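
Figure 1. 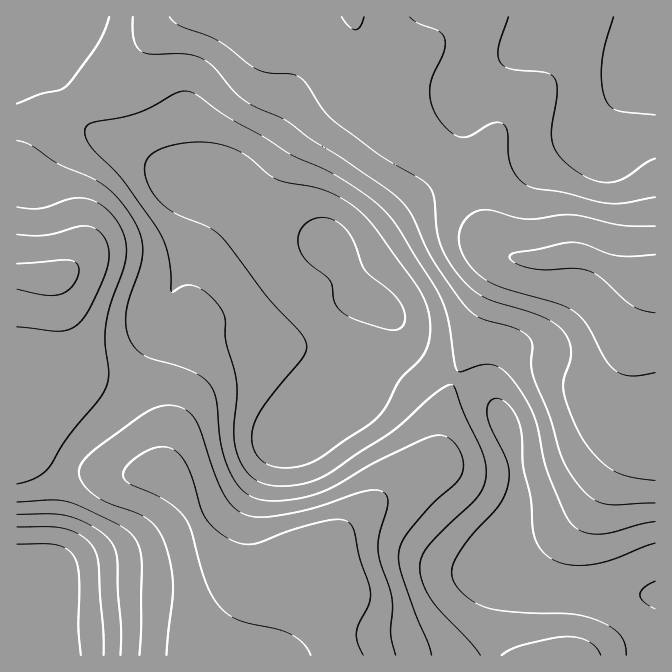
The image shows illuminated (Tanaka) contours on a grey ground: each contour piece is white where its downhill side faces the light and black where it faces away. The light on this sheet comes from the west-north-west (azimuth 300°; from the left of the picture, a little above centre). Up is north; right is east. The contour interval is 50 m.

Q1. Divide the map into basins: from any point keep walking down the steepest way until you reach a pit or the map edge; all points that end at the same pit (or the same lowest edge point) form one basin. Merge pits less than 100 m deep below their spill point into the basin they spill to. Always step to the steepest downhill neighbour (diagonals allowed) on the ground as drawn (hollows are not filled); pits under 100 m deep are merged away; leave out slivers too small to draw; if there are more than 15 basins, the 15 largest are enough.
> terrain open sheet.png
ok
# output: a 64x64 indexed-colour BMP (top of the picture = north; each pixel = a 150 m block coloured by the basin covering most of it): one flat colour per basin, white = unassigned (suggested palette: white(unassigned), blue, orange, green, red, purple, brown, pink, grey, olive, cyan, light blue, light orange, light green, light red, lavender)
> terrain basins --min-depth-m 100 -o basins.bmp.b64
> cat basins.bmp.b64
<image width="64" height="64" href="data:image/bmp;base64,Qk12CAAAAAAAAHYAAAAoAAAAQAAAAEAAAAABAAQAAAAAAAAIAAATCwAAEwsAABAAAAAAAAAA////ALR3HwAOf/8ALKAsACgn1gC9Z5QAS1aMAMJ34wB/f38AIr28AM++FwDox64AeLv/AIrfmACWmP8A1bDFAEREREREREREREREREREREQiIiIiIiIiIiIiIiIiIiIiRERERERERERERERERERERCIiIiIiIiIiIiIiIiIiIiJEREREREREREREREREREREIiIiIiIiIiIiIiIiIiIiIkREREREREREREREREREREIiIiIiIiIiIiIiIiIiIiIiREREREREREREREREREREQiIiIiIiIiIiIiIiIiIiIiJERERERERERERERERERERCIiIiIiIiIiIiIiIiIiIiIkREREREREREREREREREREQiIiIiIiIiIiIiIiIiIiIiREREREREREREREREREREQiIiIiIiIiIiIiIiIiIiIiJEREREREREREREQRERFERCIiIiIiIiIiIiIiIiIiIiIkRERERERERERERBERERERIiIiIiIiIiIiIiIiIiIiIiRERERERERERERBEREREREiIiIiIiIiIiIiIiIiIiIiJERERERERERERBERERERERIiIiIiIiIiIiIiIiIiIiIkREREREREREREERERERERESIiIiIiIiIiIiIiIiIiIiREREREREREREEREREREREREiIiIiIiIiIiIiIiIiIiJEREREREREREQRERERERERERIiIiIiIiIiIiIiIiIiIkREREREREREQRERERERERERESIiIiIiIiIiIiIiIiIiREREREREREQRERERERERERERESIiIiIiIiIiIiIiIiJERERERERERBEREREREREREREREiIiIiIiIiIiIiIiIkREREQRERERERERERERERERERERIiIiIiIiIiIiIiIiRERBERERERERERERERERERERERERIiIiIiIiIiIiIiJEQREREREREREREREREREREREREREiIiIiIiIiIiIiIkQRERERERERERERERERERERERERESIiIiIiIiIiIiIiQREREREREREREREREREREREREREREiIiIiIiIiIiIiIRERERERERERERERERERERERERERESIiIiIiIiIiIiIhERERERERERERERERERERERERERERIiIiIiIiIiIiIkQREREREREREREREREREREREREREREiIiIiIiIiIiIiREERERERERERERERERERERERERERESIiIiIiIiIiIiJERBEREREREREREREREREREREREREREiIiIiIiIiIiIkREQRERERERERERERERERERERERERESIiIiIiIiIiIkRERBEREREREREREREREREREREREREREiIiIiIiIiIiREREERERERERERERERERERERERERERESIiIiIiIiIiJEREQREREREREREREREREREREREREREREiIiIiIiIiIkRERBERERERERERERERERERERERERERESIiIiIiIiIiREREEREREREREREREREREREREREREREREiIiIiIiIiJEREQRERERERERERERERERERERERERERESIiIiIiIiIiRERBERERERERERERERERERERERERERERIiIiIiIiIiJEREERERERERERERERERERERERERERERESIiIiIiIiIkREQRERERERERERERERERERERERERERERIiIiIiIiIiIRERERERERERERERERERERERERERERERESIiIiIiIzMxERERERERERERERERERERERERERERERERIiIiIiMzMzERERERERERERERERERERERERERERERERMzMzMzMzMzMRERERERERERERERERERERERERERERERMzMzMzMzMzMxEREREREREREREREREREREREREREREREzMzMzMzMzMzEREREREREREREREREREREREREREREREzMzMzMzMzMzMRERERERERERERERERERERERERERERETMzMzMzMzMzMxERERERERERERERERERERERERERERETMzMzMzMzMzMzERERERERERERERERERERERERERERERMzMzMzMzMzMzMRERERERERERERERERERERERERERERMzMzMzMzMzMzMxERERERERERERERERERERERERERERMzMzMzMzMzMzMzERERERERERERERERERERERERERERMzMzMzMzMzMzMzMRERERERERERERERERERERERERERMzMzMzMzMzMzMzMxERERERERERERERERERERERERETMzMzMzMzMzMzMzMzERERERERERERERERERERERERETMzMzMzMzMzMzMzMzMRERERERERERERERERERERERETMzMzMzMzMzMzMzMzMxERERERERERERERERERERERERMzMzMzMzMzMzMzMzMzERERERERERERERERERERERERMzMzMzMzMzMzMzMzMzMRERERERERERERERERERERERMzMzMzMzMzMzMzMzMzMxEREREREREREREREREREREREzMzMzMzMzMzMzMzMzMzERERERERERERERERERERERETMzMzMzMzMzMzMzMzMzMRERERERERERERERERERERETMzMzMzMzMzMzMzMzMzMxERERERERERERERERERERERMzMzMzMzMzMzMzMzMzMzEREREREREREREREREREREREzMzMzMzMzMzMzMzMzMzMRERERERERERERERERERERETMzMzMzMzMzMzMzMzMzMxERERERERERERERERERERERMzMzMzMzMzMzMzMzMzMz"/>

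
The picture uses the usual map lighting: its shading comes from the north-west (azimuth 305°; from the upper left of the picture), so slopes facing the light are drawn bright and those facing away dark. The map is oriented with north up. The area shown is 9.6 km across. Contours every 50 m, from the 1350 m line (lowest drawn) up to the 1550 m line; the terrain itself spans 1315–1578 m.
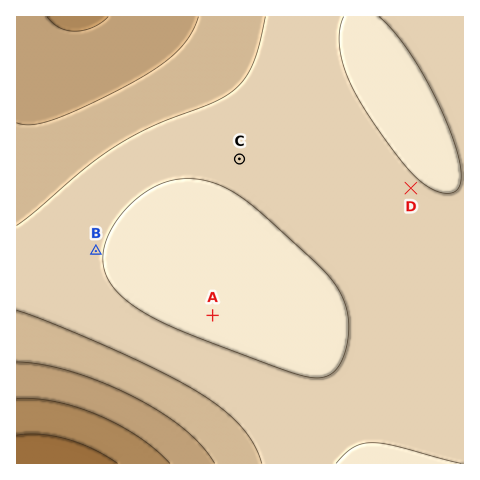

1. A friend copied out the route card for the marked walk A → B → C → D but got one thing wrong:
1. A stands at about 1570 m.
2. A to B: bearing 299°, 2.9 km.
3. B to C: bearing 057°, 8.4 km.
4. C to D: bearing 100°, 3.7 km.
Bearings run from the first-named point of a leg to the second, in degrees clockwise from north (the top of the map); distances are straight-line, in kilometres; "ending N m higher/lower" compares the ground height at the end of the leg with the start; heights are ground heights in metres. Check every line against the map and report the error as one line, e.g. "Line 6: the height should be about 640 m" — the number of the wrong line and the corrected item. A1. Line 3: the distance should be 3.7 km.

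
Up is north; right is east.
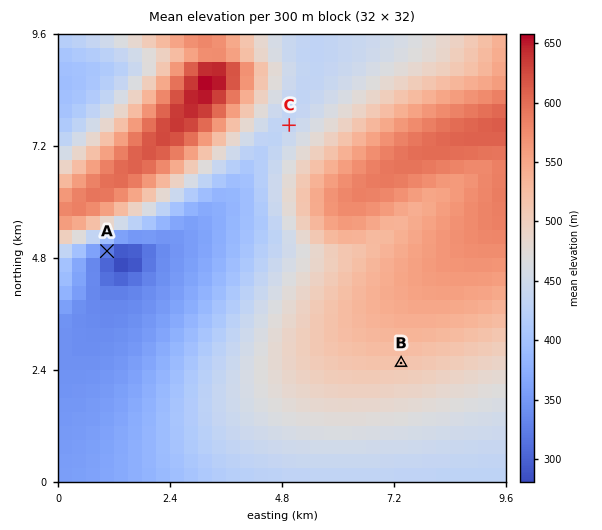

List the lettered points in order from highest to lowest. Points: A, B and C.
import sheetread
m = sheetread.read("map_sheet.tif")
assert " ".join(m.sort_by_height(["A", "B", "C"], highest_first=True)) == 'B C A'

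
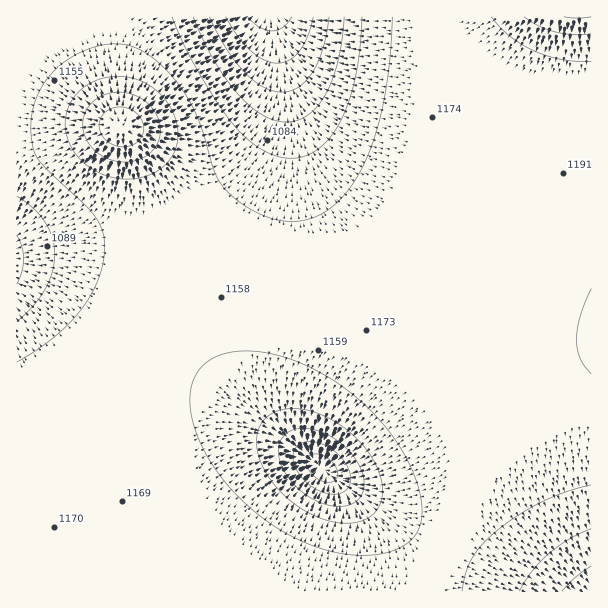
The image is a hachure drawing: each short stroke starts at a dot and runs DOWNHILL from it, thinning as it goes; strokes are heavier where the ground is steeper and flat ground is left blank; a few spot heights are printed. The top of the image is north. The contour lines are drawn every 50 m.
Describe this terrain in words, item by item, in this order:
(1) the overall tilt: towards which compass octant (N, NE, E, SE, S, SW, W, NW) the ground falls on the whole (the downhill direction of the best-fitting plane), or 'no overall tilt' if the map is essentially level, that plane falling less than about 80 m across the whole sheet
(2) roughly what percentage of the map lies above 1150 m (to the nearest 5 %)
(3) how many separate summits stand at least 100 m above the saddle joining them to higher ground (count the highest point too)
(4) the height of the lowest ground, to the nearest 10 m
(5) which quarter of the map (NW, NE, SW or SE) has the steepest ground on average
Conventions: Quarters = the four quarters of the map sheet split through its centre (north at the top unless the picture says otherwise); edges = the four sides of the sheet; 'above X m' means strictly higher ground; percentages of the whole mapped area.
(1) No overall tilt - high and low ground are spread across the sheet.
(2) Ground above 1150 m makes up about 70 % of the sheet.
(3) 2 summits rise at least 100 m above their surroundings.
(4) The lowest ground is at about 880 m.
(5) The north-west quarter is the steepest part of the map.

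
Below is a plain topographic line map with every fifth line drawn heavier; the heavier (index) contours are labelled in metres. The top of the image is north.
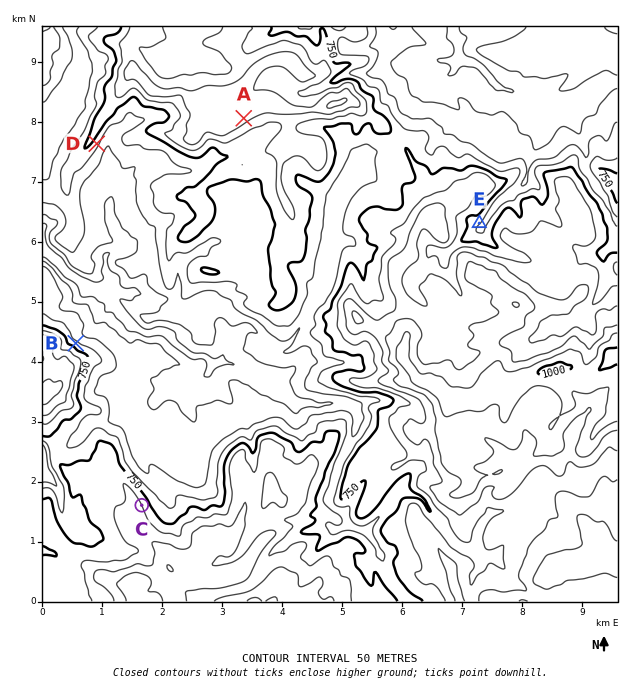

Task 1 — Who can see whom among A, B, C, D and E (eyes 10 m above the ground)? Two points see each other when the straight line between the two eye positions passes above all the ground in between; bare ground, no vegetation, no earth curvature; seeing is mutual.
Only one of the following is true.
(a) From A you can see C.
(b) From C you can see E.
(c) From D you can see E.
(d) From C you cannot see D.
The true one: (a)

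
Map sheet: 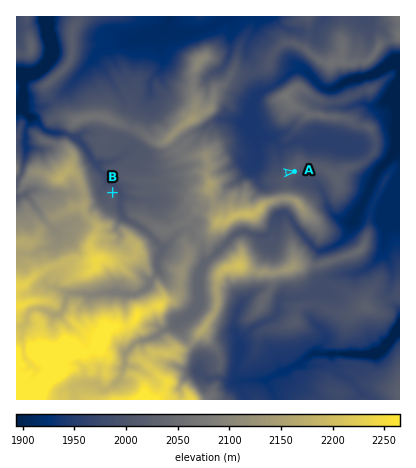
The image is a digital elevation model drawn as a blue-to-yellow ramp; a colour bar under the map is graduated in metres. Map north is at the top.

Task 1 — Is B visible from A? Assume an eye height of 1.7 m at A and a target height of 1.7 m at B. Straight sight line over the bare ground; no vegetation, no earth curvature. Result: no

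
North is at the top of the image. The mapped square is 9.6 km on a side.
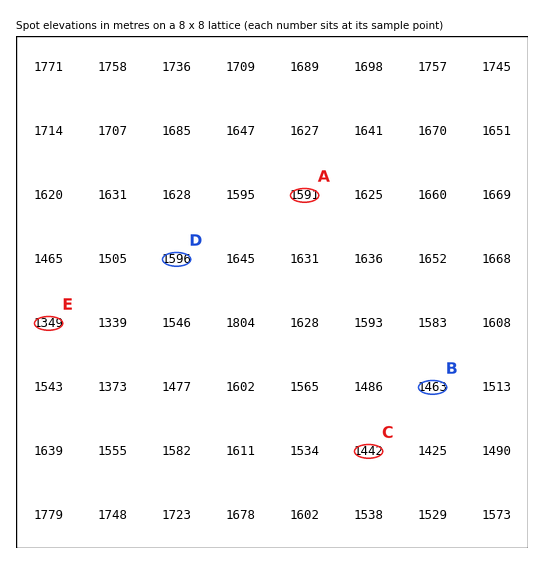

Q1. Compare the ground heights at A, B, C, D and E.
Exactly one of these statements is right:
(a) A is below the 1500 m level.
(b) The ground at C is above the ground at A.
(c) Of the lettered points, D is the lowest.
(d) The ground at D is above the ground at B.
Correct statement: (d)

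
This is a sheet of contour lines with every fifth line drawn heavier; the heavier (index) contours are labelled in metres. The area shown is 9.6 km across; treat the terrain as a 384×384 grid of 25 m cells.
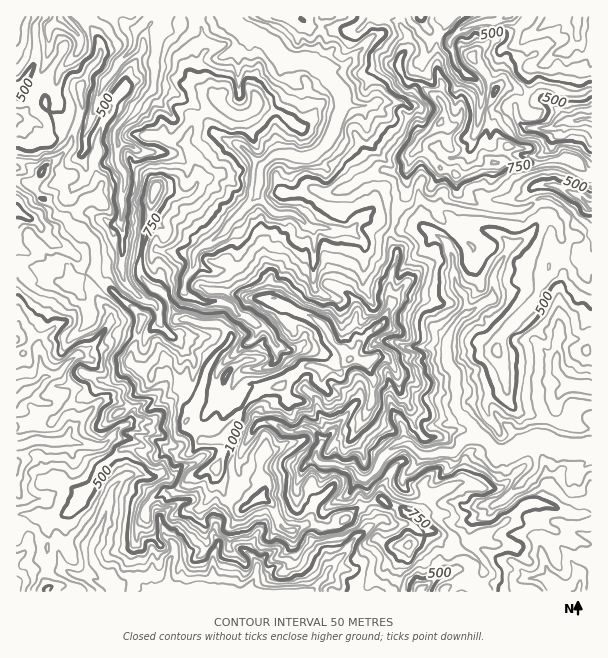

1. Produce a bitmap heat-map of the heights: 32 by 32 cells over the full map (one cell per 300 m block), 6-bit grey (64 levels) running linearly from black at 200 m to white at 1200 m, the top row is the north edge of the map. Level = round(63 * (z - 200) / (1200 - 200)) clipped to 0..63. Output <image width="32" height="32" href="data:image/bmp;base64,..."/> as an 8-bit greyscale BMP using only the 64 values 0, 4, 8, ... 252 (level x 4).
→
<image width="32" height="32" href="data:image/bmp;base64,Qk02CAAAAAAAADYEAAAoAAAAIAAAACAAAAABAAgAAAAAAAAEAAATCwAAEwsAAAABAAAAAAAAAAAAAAEBAQACAgIAAwMDAAQEBAAFBQUABgYGAAcHBwAICAgACQkJAAoKCgALCwsADAwMAA0NDQAODg4ADw8PABAQEAAREREAEhISABMTEwAUFBQAFRUVABYWFgAXFxcAGBgYABkZGQAaGhoAGxsbABwcHAAdHR0AHh4eAB8fHwAgICAAISEhACIiIgAjIyMAJCQkACUlJQAmJiYAJycnACgoKAApKSkAKioqACsrKwAsLCwALS0tAC4uLgAvLy8AMDAwADExMQAyMjIAMzMzADQ0NAA1NTUANjY2ADc3NwA4ODgAOTk5ADo6OgA7OzsAPDw8AD09PQA+Pj4APz8/AEBAQABBQUEAQkJCAENDQwBEREQARUVFAEZGRgBHR0cASEhIAElJSQBKSkoAS0tLAExMTABNTU0ATk5OAE9PTwBQUFAAUVFRAFJSUgBTU1MAVFRUAFVVVQBWVlYAV1dXAFhYWABZWVkAWlpaAFtbWwBcXFwAXV1dAF5eXgBfX18AYGBgAGFhYQBiYmIAY2NjAGRkZABlZWUAZmZmAGdnZwBoaGgAaWlpAGpqagBra2sAbGxsAG1tbQBubm4Ab29vAHBwcABxcXEAcnJyAHNzcwB0dHQAdXV1AHZ2dgB3d3cAeHh4AHl5eQB6enoAe3t7AHx8fAB9fX0Afn5+AH9/fwCAgIAAgYGBAIKCggCDg4MAhISEAIWFhQCGhoYAh4eHAIiIiACJiYkAioqKAIuLiwCMjIwAjY2NAI6OjgCPj48AkJCQAJGRkQCSkpIAk5OTAJSUlACVlZUAlpaWAJeXlwCYmJgAmZmZAJqamgCbm5sAnJycAJ2dnQCenp4An5+fAKCgoAChoaEAoqKiAKOjowCkpKQApaWlAKampgCnp6cAqKioAKmpqQCqqqoAq6urAKysrACtra0Arq6uAK+vrwCwsLAAsbGxALKysgCzs7MAtLS0ALW1tQC2trYAt7e3ALi4uAC5ubkAurq6ALu7uwC8vLwAvb29AL6+vgC/v78AwMDAAMHBwQDCwsIAw8PDAMTExADFxcUAxsbGAMfHxwDIyMgAycnJAMrKygDLy8sAzMzMAM3NzQDOzs4Az8/PANDQ0ADR0dEA0tLSANPT0wDU1NQA1dXVANbW1gDX19cA2NjYANnZ2QDa2toA29vbANzc3ADd3d0A3t7eAN/f3wDg4OAA4eHhAOLi4gDj4+MA5OTkAOXl5QDm5uYA5+fnAOjo6ADp6ekA6urqAOvr6wDs7OwA7e3tAO7u7gDv7+8A8PDwAPHx8QDy8vIA8/PzAPT09AD19fUA9vb2APf39wD4+PgA+fn5APr6+gD7+/sA/Pz8AP39/QD+/v4A////ACBAPCwcFBwYGBgYHCAgNDQoNExYZGBAVFxgWDwwJCAgKDgwKBgkMCwgNDw4SDRcZEgwRFh0hGxcXGRUQDgsLCgsPDgsHDhURCxEXFhYYHiMYExEaISciHBoYFhQQDg0MDhAQDggMFxgSGR8gJSErKyUjHhccISMeGBUWFBEQDw0PERITCwsWHRskKCgwLSwjJCIjHh4hHxoWEA0SExIREAsPERQQCxIdJCgsLy8zKh4iIRcZHhYaGhcVEAkOEA0MChAREBMODxQbLDMyLTApGhoYEAsUEBQUFRQNCgcLCgkICwsLDxMVHSUsLzMrLyoeEBIVFAoPCAgJCgUFBgYGBQcHBggMDhYdJzA1NiwrKCIYFyEcEQoQDgcFBwcFBQYGCgwLCxIWFBsoNDM0MSUjJR8eIiYaERUMBwcNDAwKCwoHCgwPEBcdIyozMzEyLzEyKislKR0cFgsGDBETDgkJCgcIDBEWGyQsLTEzMTAzNTIwMiwsJSMZDAYMExUOCQYGDQkKEhQgLC4vLTIvLyspMjU1NDQtJRYJBw8WFQ4ICAwODBMPEx0pKisoLjEoJyAnLjQ2MisdEggKExgUDgkKDw0QFBoXGSQlJCkuMCccJS8xMy8yLSATCgkRFRYQDAoPEBQWGxwZJCImKSMhGiQxMzApKCctIRUQCgkPFRYQDREWGh0gHiEcISITGBolLzEoHh8iHignGhMLDAoRFhQRFRseHyAgGx4jHhIXGBsiJB4YHhwZIyQdEw0SDRIVGBUZGhwdHSAZHR4ZEBIWFhscFxMYFxUdIBgUEBUQERUYGBsZGRsfHxYaHhoTDQ4SFhYSEBIRExocFRETFRMQEhcXGRYYHyAaEhgjHRgTDAwSDw0NEBESFxgUFRUUFBUUFRcYFh4eHR0TGCghHRgTCgoNDxMWFRQXGxcYGhsaGRgXFg4eHxsZHBIUKSUfHRgRBxITFRcaGBgeHB8jHh0ZFRMQFBwgGxcXDRIcHRwcGRIHDAsMDhYZHCQiKSonKCMeGhwfFBYZFBYLDhEVGhgTDAwHBwYIEBQYJCsoJiQnKCEZHBcPERQVFAoQFhcZFRITEg4SDwYMDhMaKCwoICMeFRANDQ4SExYQEQgOERYXGRkYExIQBwcJDhUcKikfHhgXEgsJEhMTGA4UDQcOExgaFRkRDQwIBgsMFR8pIxwfGhcUFRQTEREXDw0RBw0UFRUREgoIBwUJERYhICMZFh4aExMSEQ8QDw8VCwsGCxAQCwoKBQUFBwoSHCIbHRQeGBQPDAwMDA4OCRMPCAcIDQ4LBgUGCgsMERAWHhsWEhkWEA0NCQkLDQgLDgsHBgYKCwYFCAwREA8TFRYbFhgSDAsNDQkICA="/>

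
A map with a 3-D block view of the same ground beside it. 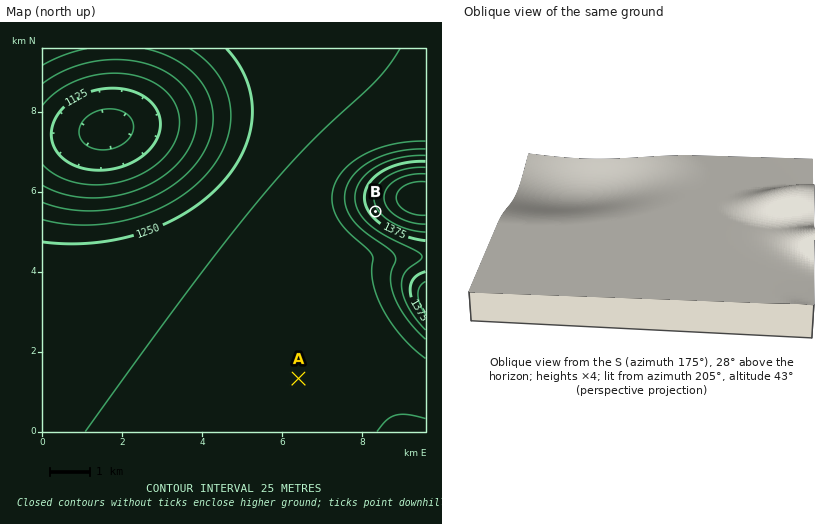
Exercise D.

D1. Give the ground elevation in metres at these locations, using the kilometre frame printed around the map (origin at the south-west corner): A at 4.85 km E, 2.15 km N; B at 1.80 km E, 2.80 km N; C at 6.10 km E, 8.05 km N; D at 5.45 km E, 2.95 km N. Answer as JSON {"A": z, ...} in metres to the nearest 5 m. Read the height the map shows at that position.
{"A": 1285, "B": 1270, "C": 1270, "D": 1285}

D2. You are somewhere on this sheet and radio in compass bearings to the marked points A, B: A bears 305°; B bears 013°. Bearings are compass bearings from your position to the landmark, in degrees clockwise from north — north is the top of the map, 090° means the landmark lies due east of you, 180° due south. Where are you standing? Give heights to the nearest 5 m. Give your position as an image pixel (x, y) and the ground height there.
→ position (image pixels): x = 332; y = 402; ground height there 1295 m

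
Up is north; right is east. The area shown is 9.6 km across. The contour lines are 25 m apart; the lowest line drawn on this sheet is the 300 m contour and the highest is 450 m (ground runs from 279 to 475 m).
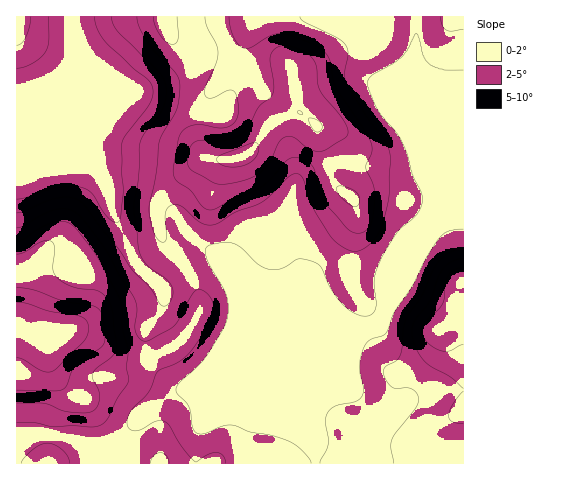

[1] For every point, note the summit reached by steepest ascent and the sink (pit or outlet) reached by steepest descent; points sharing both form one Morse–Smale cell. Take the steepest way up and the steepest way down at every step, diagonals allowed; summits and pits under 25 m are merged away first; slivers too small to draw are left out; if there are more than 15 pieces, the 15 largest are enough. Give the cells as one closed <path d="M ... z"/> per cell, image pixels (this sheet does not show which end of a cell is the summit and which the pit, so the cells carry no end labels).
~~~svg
<path d="M416 16l-344 1 0 8 6 17-2 8 0 72 17 43 15 24 6 26 20 45 30 29 47-27 5 3 17 30 57 140 10 7 14 14 2-4 0-26 2-7 6-10 12-9 23-56 16-12 52-125 0-13-5-15 0-113-6-18z"/><path d="M75 53l-5 10-14 13-15 8-14 4-11 1 0 374 299 1 0-8-15-14-10-7-57-140-17-30-5-3-47 27-30-29-20-45-6-26-15-24-17-43z"/><path d="M463 225l-15 1-14 11-16 23-11 26-17 22-9 19-22 17-23 56-12 9-6 10-2 7 0 38 148-1z"/><path d="M463 16l-47 1 0 31 6 18 0 113 5 15 0 13-51 125 31-46 11-26 16-23 14-11 16-2z"/><path d="M287 233l-16 2-15 7-14 14 72 173 1-127-17-38-4-21z"/><path d="M71 16l-55 1 1 71 10 0 14-4 15-8 14-13 8-18z"/>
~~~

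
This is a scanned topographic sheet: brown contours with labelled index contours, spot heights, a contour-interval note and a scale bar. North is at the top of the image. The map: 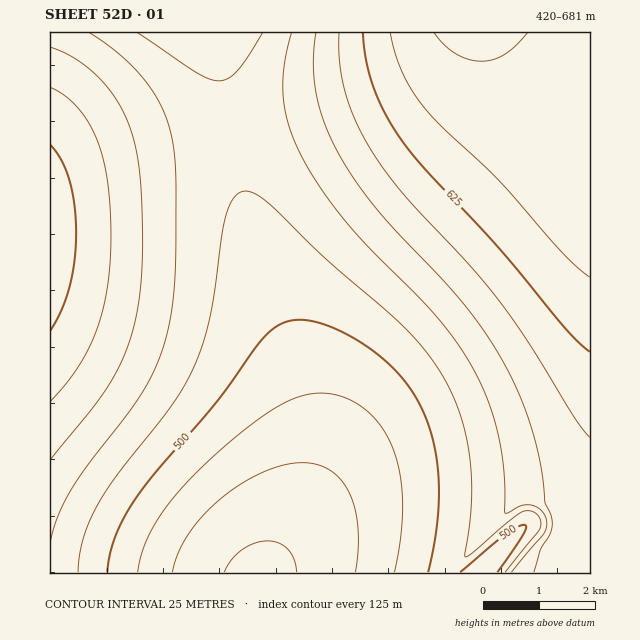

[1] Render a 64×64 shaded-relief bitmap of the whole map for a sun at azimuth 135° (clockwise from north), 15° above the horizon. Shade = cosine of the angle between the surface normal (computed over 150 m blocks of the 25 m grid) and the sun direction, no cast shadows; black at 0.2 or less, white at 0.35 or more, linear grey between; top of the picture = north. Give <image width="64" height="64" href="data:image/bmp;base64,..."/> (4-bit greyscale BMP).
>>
<image width="64" height="64" href="data:image/bmp;base64,Qk12CAAAAAAAAHYAAAAoAAAAQAAAAEAAAAABAAQAAAAAAAAIAAATCwAAEwsAABAAAAAAAAAAAAAAABEREQAiIiIAMzMzAERERABVVVUAZmZmAHd3dwCIiIgAmZmZAKqqqgC7u7sAzMzMAN3d3QDu7u4A////AJmZmaqpmZmZmIiHd2ZmVVVERDMzMyIiJf/3AAADNERFmZmaqqqpmZmZiIh3dmZVVUREMzMzIiIjj/5QAAI0REWZmqqqqqqpmZmYiHd3ZmVVVERDMzMyIiI5/9QAACREVZmqqqqqqqqZmZmIh3d2ZlVVREQzMzMyIiOv/DAAA0RVmqqqqqqqqqqZmYiId3ZmZVVUREMzMzMiIjv/wwAARFWqqqqqqqqqqqmZmIiHd2ZmVVRERDMzMzMzNM/8QAA1VaqqqqqqqqqqqZmZiId3dmZVVUREQzMzMzMzTf/EADVVqqqqqqqqqqqqmZmIiHd2ZmVVVERDMzMzMzM0z/pCRVWqqqqqqqqqqqqpmZiIh3dmZlVVREQzMzMzMzNJymRFVaqqqqqqqqqqqqmZmIiHd3ZmVVVEREMzMzMzMzRVREVVqqqqqru7qqqqqpmZiIh3dmZlVVREQzMzMzMzM0REVVWqqqqqu7uqqqqqmZmIiHd3ZmZVVUREMzMzMzMzRERVVaqqqqq7u7qqqqqZmZiIh3dmZlVVRERDMzMzMzRERFVVqqqqqru7uqqqqqmZmIiHd3ZmZVVUREQzMzMzNEREVVWqqqqqq7uqqqqqqZmYiIh3d2ZlVVVEREMzMzNERERVVaqqqqqquqqqqqqpmZmIiHd3ZmZVVUREREMzNERERVVWqqqqqqqqqqqqqqmZmYiId3dmZmVVVERERERERERFVVaaqqqqqqqqqqqqqZmZiIiHd3ZmZVVUREREREREREVVVpqqqqqqqqqqqqqZmZmIiId3dmZmVVVEREREREREVVVmmaqqqqqqqqqqqpmZmYiIh3d3ZmZVVVRERERERERVVWaZqqqqqqqqqqqpmZmYiIiHd3dmZmVVVURERERERFVVZpmaqqqqqqqqqpmZmZiIiId3d2ZmZVVVVERERERFVVVmmZmqqqqqqqqpmZmZiIiIh3d3dmZmVVVVRERERFVVVWaZmaqqqqqqqpmZmZiIiIh3d3d2ZmZVVVVVRERVVVVWZpmZmqqqqqqpmZmZmIiIiHd3d3ZmZmVVVVVVVVVVVVZmmZmZqqqqqZmZmZmIiIiHd3d3dmZmZVVVVVVVVVVVVmaZmZmZqqmZmZmZmIiIiHd3d3d2ZmZmVVVVVVVVVVVWZpmZmZmZmZmZmZmIiIiId3d3d3ZmZmZVVVVVVVVVVWZmmZmZmZmZmZmZmYiIiId3d3d3ZmZmZmVVVVVVVVVVZmaZmZmZmZmZmZmYiIiId3d3d3dmZmZmZVVVVVVVVVVmZpmZmZmZmZmZmYiIiId3d3d3dmZmZmZmVVVVVVVVVmZmmZmZmZmZmZmZiIiId3d3d3dmZmZmZmZlVVVVVVVWZmaJmZmZmZmZmZiIiId3d3d3dmZmZmZmZmZVVVVVVWZmZomZmZmZmZmZmIiIh3d3d3ZmZmZmZmZmZmVVVVVVZmZmiJmZmZmZmZmYiIh3d3d3ZmZmZmZmZmZmZlVVVVZmZmaImZmZmZmZmYiIiHd3d2ZmZmZmZmZmZmZmZmVWZmZmZoiJmZmZmZmZiIiHd3d2ZmZmZmZmZmZmZmZmZmZmZmZmiImZmZmZmZmIiId3d2ZmZmZmZmZmZmZmZmZmZmZmZmaIiZmZmZmZmIiIh3d3ZmZmZmZmZmZmZmZmZmZmZmZmZoiImZmZmZmYiIh3d3ZmZmZmZmZmZmZmZmZmZmZmZmZmiIiZmZmZmZiIiHd3dmZmZmZmZmZmZmZmZmZmZmZmZmaIiImZmZmZmIiId3dmZmZmZmVWZmZmZmZmZmZmZmZmZoiIiJmZmZmYiIh3d2ZmZmZVVVVVZmZmZmZmZmZmZmZmeIiImZmZmYiIiHd3ZmZmVVVVVVVWZmZmZmZmZmZmZmZ3iIiJmZmZiIiId3ZmZmVVVVVVVVVmZmZmZmZmZmZmZneIiIiZmZiIiId3dmZmVVVVVVVVVWZmZmZmZmZmZmZmd3iIiIiIiIiIh3dmZmVVVVVVVVVVVmZmZmZmZmZmZmZ3eIiIiIiIiIh3d2ZmVVVVVVVVVVVWZmZmZmZmZmZmZnd3iIiIiIiIiHd3ZmZVVVVVVVVVVVZmZmZmZmZmZmZmZ3d4iIiIiIiHd3ZmZVVVVVVVVVVVVmZmZmZmZmZmZmZmd3eIiIiIiHd3dmZVVVVVRFVVVVVWZmZmZmZmZmZmZmZ3d3iIiIiHd3dmZVVVVEREREVVVVVmZmZmZmZmZmZmZmd3d3iIiHd3dmZlVVRERERERFVVVWZmZmZmZmZmZmZmZnd3d3d3d3dmZlVVRERERERERVVVZmZmZmZmZmZmZlZmZ3d3d3d3d2ZlVVRERERERERFVVVmZmZmZmZmZmZmVWZmd3d3d3dmZlVVRERERERERERVVWZmZmZmZmZmZmZVZmZnd3d3dmZmVVRERDMzMzRERFVVZmZmZmd2ZmZmZlVWZmZmZmZmZmVVREQzMzMzM0RERVVmZmZnd3d2ZmZmVVVmZmZmZmZlVVREMzMzMzMzNERFVVZmZnd3d3d2ZmZVVVZmZmZmZlVVREMzMzMzMzMzRERVVmZmd3d3d3dmZkVVVWZmZmZVVVREMzMiIiIiMzM0RFVWZmZ3d3d3d3ZmRFVVVVVVVVVVREMzIiIiIiIiMzNEVVZmZ3d3d3d3d2ZEVVVVVVVVVUREMzIiIiIiIiIjM0RFVmZnd3d3d3d3dkRFVVVVVVVUREMzIiIRERESIiIzREVWZmd3d3d3d3d3"/>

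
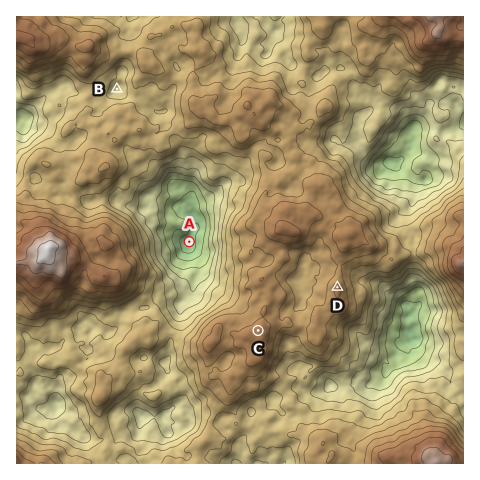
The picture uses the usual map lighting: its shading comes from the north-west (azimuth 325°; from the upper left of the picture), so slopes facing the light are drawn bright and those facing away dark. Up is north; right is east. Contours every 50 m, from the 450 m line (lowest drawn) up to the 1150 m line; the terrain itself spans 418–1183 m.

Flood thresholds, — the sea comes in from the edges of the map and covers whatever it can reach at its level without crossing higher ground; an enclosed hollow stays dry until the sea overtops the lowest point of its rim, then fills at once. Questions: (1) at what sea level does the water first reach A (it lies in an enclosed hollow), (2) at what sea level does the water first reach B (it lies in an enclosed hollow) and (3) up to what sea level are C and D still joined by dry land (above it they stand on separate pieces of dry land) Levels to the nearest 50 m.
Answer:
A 750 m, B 800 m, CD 900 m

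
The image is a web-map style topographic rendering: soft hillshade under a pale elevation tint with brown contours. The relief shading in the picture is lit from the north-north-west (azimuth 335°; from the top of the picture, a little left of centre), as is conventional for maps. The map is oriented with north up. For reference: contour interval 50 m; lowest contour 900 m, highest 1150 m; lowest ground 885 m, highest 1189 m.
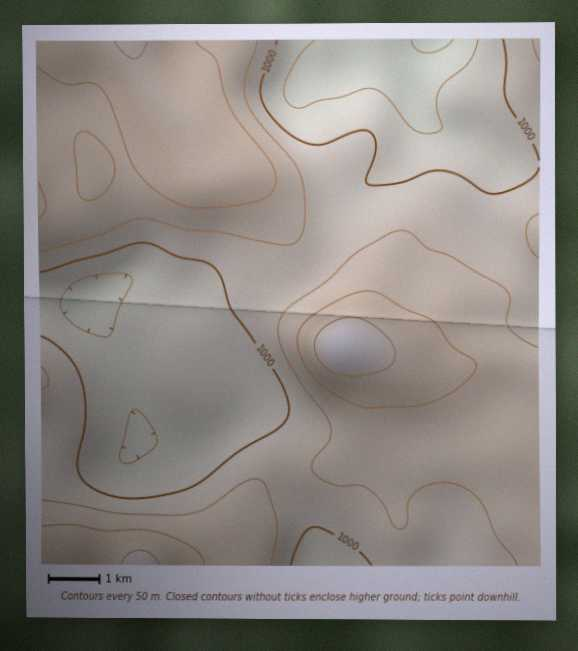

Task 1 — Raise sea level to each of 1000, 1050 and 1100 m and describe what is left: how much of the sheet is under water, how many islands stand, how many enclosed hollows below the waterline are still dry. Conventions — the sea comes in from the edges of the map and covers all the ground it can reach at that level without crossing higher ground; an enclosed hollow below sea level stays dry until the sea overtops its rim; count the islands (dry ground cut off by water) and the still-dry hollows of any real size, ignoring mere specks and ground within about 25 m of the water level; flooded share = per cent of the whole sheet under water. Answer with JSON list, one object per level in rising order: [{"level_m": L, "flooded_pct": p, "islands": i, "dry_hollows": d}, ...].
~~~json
[{"level_m": 1000, "flooded_pct": 29, "islands": 0, "dry_hollows": 0}, {"level_m": 1050, "flooded_pct": 56, "islands": 0, "dry_hollows": 0}, {"level_m": 1100, "flooded_pct": 83, "islands": 1, "dry_hollows": 0}]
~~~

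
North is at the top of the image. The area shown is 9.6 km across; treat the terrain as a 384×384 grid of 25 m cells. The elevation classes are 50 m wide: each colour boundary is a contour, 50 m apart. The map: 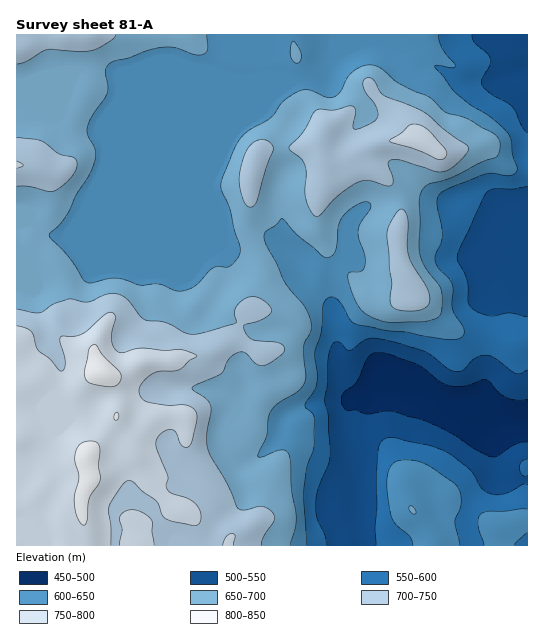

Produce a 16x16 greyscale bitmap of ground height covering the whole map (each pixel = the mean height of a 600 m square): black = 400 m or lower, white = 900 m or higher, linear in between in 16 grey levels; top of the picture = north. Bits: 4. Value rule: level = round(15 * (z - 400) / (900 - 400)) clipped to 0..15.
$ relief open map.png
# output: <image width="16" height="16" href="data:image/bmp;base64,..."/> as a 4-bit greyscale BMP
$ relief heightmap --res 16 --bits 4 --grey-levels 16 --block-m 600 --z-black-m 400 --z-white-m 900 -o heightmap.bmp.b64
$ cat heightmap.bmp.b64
<image width="16" height="16" href="data:image/bmp;base64,Qk32AAAAAAAAAHYAAAAoAAAAEAAAABAAAAABAAQAAAAAAIAAAAATCwAAEwsAABAAAAAAAAAAAAAAABEREQAiIiIAMzMzAERERABVVVUAZmZmAHd3dwCIiIgAmZmZAKqqqgC7u7sAzMzMAN3d3QDu7u4A////ALy7qqqFRXZmvMq6mYVFdlW7y7qYdTVlRLvLuoh1NEMiu7uqiHUzIiO7zLqZhjI0RKq6qZmWVWZVmZmIiYZ4l0SId3eId3mWRId3d3h4eYVEiHd3eImIhkSpd3eJipmIZZmHd3maqqqGiId3d4mZmGWIh3d3d4h2VJmYiHd3ZmZU"/>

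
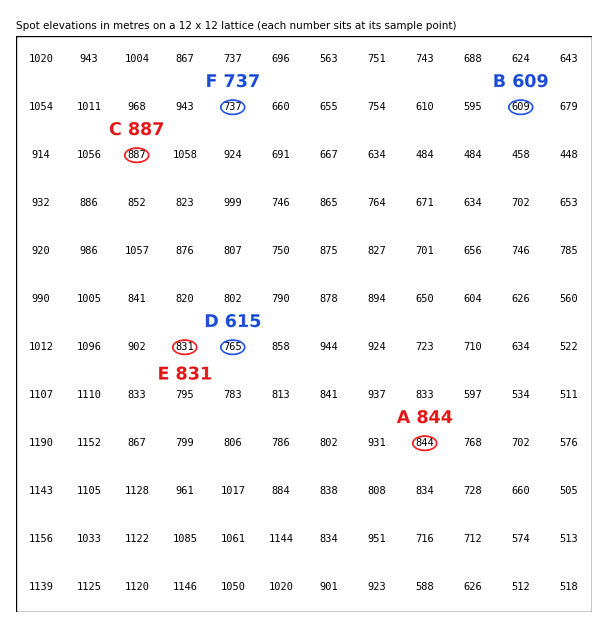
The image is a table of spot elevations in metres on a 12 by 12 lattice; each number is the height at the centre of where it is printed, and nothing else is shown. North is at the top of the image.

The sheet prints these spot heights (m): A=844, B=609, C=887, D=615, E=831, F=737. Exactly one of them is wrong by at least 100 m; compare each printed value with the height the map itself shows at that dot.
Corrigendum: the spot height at D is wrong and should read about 765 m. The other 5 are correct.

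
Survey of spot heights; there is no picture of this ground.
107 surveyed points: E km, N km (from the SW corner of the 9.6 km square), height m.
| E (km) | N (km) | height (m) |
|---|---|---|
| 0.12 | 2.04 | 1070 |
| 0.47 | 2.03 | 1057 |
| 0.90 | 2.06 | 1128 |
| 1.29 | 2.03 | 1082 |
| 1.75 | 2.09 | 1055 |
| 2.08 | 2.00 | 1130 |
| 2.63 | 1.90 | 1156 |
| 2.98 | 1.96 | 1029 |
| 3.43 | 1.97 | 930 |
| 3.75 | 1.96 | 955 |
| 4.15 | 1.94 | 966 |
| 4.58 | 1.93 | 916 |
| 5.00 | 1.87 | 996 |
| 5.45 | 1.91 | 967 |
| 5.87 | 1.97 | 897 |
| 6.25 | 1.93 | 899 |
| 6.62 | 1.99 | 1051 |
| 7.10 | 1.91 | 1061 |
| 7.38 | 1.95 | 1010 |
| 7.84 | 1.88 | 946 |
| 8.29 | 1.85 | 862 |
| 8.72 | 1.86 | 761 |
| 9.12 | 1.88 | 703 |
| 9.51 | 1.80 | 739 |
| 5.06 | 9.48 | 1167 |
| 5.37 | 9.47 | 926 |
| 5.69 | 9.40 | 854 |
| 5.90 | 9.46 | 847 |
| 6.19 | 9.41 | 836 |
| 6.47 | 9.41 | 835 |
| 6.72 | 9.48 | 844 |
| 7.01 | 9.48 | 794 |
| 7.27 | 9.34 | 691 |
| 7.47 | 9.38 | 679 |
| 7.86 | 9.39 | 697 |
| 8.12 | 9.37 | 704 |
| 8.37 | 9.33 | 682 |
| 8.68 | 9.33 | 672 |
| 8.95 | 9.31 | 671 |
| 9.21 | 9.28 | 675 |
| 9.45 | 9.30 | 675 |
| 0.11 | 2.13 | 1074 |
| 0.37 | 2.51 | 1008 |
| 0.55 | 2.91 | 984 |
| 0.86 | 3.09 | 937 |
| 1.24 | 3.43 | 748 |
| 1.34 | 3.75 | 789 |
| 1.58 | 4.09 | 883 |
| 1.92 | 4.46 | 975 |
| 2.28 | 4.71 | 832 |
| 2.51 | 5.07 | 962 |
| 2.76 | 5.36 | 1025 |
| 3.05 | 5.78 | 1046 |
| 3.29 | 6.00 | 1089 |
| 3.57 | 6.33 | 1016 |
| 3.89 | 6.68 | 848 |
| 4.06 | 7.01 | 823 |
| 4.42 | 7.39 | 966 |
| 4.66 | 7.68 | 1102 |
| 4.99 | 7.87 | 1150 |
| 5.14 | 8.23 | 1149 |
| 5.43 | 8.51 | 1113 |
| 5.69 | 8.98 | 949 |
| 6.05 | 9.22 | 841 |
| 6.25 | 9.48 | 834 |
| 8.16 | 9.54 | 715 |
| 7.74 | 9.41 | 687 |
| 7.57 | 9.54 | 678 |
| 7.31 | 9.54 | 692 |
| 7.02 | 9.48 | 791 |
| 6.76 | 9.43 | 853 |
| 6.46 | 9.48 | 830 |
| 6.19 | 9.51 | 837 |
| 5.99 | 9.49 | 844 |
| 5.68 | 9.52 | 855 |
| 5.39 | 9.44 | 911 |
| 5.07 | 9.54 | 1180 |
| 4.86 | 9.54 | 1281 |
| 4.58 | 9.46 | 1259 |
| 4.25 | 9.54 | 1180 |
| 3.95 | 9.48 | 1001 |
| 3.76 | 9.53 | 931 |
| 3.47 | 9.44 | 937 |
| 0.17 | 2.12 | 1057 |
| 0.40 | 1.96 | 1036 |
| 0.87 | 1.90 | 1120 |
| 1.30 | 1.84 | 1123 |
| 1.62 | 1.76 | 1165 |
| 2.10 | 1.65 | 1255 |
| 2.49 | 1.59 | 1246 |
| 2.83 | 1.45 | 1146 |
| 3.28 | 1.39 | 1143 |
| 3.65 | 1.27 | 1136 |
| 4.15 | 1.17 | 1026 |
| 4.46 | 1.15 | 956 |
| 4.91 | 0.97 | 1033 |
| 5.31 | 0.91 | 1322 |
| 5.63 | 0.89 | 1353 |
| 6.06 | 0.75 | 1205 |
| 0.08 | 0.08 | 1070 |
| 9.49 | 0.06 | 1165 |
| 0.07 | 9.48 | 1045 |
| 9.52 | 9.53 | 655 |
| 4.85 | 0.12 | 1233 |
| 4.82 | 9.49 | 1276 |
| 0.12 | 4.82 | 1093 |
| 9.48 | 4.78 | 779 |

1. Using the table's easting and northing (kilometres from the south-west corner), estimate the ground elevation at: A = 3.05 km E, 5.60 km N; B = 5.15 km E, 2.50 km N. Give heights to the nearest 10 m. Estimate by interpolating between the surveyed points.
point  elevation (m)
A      1060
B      940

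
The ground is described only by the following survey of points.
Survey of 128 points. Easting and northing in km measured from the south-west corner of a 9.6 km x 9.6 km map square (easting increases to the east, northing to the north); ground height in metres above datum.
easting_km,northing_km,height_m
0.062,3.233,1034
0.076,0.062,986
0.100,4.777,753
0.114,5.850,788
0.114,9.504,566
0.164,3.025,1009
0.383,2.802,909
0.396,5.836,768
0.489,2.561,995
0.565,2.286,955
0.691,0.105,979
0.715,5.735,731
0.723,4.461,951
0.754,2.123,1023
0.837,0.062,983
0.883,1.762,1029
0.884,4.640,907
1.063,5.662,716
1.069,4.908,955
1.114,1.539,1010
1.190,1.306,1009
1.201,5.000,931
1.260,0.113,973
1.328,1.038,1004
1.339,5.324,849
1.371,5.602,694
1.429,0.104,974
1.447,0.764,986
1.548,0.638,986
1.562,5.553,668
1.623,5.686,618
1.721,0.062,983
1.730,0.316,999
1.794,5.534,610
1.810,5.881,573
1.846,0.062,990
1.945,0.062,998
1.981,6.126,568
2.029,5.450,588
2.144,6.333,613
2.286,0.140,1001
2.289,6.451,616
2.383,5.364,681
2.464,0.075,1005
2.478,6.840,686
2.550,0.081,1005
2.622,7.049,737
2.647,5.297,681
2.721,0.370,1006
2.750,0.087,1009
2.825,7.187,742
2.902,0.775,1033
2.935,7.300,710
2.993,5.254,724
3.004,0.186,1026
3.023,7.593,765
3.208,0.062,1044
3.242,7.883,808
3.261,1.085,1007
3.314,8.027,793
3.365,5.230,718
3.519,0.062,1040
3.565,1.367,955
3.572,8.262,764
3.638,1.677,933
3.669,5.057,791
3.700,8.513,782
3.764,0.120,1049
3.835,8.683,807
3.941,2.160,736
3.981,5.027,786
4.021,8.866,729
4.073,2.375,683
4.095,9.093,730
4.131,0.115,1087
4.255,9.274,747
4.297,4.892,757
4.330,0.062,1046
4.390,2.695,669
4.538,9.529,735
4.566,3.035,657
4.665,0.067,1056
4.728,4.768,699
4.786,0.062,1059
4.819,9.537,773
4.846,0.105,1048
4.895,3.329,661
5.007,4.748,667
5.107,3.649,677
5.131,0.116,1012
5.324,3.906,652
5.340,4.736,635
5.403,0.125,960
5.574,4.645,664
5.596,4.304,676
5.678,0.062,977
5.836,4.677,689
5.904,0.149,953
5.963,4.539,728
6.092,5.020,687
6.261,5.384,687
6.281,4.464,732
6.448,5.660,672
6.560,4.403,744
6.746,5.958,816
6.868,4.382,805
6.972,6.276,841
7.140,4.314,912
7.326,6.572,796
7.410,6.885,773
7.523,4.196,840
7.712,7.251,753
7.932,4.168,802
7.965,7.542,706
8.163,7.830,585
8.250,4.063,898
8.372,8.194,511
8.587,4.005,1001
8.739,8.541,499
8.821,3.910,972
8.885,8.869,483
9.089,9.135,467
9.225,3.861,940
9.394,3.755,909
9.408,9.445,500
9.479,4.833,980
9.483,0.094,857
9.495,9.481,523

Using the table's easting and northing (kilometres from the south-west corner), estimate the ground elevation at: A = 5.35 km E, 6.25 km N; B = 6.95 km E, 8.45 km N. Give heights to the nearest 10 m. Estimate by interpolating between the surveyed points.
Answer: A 670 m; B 580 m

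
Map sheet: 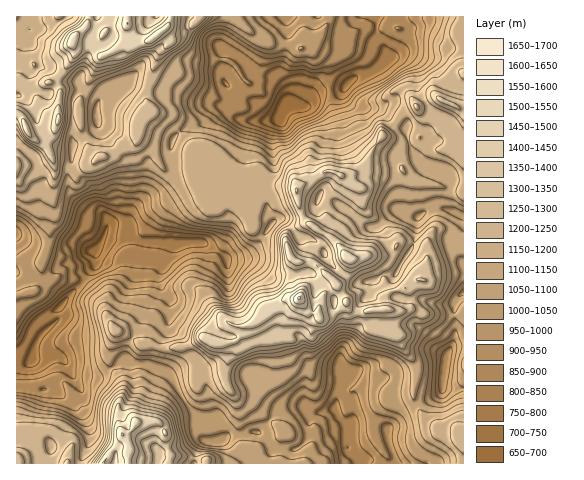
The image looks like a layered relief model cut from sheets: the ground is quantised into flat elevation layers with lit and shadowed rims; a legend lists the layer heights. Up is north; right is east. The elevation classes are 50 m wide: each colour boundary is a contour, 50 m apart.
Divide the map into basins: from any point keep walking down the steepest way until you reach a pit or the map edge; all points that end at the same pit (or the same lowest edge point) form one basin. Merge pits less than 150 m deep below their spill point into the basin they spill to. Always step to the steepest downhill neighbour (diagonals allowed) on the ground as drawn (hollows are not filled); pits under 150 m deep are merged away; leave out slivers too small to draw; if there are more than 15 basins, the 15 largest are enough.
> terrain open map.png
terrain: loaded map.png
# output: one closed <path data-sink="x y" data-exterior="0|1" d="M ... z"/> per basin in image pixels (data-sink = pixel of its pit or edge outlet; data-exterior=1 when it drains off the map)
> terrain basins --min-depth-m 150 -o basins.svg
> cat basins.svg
<path data-sink="285 106" data-exterior="0" d="M463 16l-374 0-3 10-13 13-1 6 4 5-2 6-11 17-12 9 5 3 4 6-3 34-3 3-11 1-12 6-8-16-7-4 0 50 22 0 14-8 3 8 12 3 8 9 26-21 8 0 13-9 10-1 4-5 2-7 0 4 16 12 4 11 14 16 7 5 11-3 11 9 7 0 5-5 4 1 11 10 7 12 15 12 6-11 0-15 3-7 5-7 10 6 18 1 5 7 5 24 6 7-16 7-6 11 3 14 8 7-1 10 6 18-2 9 5 9 4 4 7 2 4 4 15-4 11-11 5 8 5 1 21-2 1 19 14 4 2-7-4-15 14 0 6-5 0-12-4-7 6-6 11-3 4-13 0-13-4-5-12-5-8-1-6 4-5-1-4-5-4-11-20-21-4-11 0-9-17-11 21-7 18 1 18-2 11 11 7 4 20 2 20 6 6-1z"/><path data-sink="96 250" data-exterior="0" d="M138 134l-2 7-4 5-10 1-13 9-8 0-26 21-8-9-12-3-3-8-14 8-22 1 0 262 32 2 9 5 14 13-3 16 35 0 20-29-5-17 1-15 3-7 0-12-12-19-2-9 8-25 13 5 14 9 4-1 20 4 19-2 15-8 19 6 9-20 13 2 0 4-3 9-13 4 4 5 0 10-4 9 0 15 2 6 4 4 4 0 19-11 9-17 0-22 8-2-13-22 25-18 15-2 3-7-6-19 1-10-8-7-3-14 6-11 16-7-6-7-5-24-3-6-20-2-10-6-5 7-3 7 0 15-6 11-15-12-7-12-11-10-4-1-5 5-7 0-11-9-11 3-7-5-14-16-4-11-14-10z"/><path data-sink="348 447" data-exterior="0" d="M299 298l-13 23 1 18-23 3 0 22-5 13-23 15-4 0-4-4-2-6 0-15 4-9 0-10-3-4-11 0-15-6-15 8-24 2-15-4-4 1-14-9-13-5-8 25 2 9 12 19 0 12-4 13 1 17 3 8 7-2 7-10 21-1 6 6 4 18 5 11 29 3 5 1 1 4 256 0 1-18-7-7 1-8-14-1-17-9-7-9-6-13 2-20-1-16-18-29-19-5 0-18-22 1-5-1-5-8-11 11-15 4-4-4-7-2z"/><path data-sink="445 370" data-exterior="0" d="M440 228l-7 3-5 7-1 27-4 13-11 3-6 6 4 7 0 12-6 5-14 0 4 15-1 7 6 3 3 10 13 17 1 16-2 20 6 13 7 9 17 9 19 0 1-182-16-17z"/><path data-sink="29 29" data-exterior="0" d="M88 16l-72 1 0 96 7 6 8 16 12-6 11-1 4-5 2-32-4-6-5-3 12-9 11-17 2-6-4-8 4-7 10-9z"/>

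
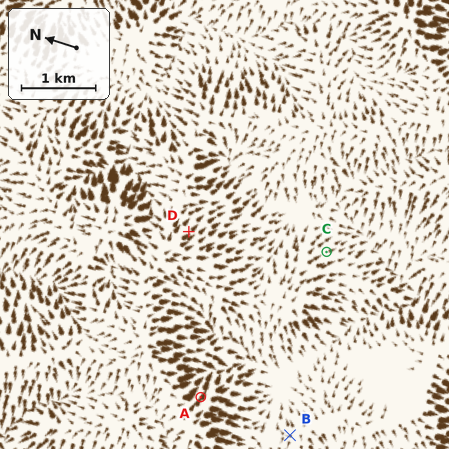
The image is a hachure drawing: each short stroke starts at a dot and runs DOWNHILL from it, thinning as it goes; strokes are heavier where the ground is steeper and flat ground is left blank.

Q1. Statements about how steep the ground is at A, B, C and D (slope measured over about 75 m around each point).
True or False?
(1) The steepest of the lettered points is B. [False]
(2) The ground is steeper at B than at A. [False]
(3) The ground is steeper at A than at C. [True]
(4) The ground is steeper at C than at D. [False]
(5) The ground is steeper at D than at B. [True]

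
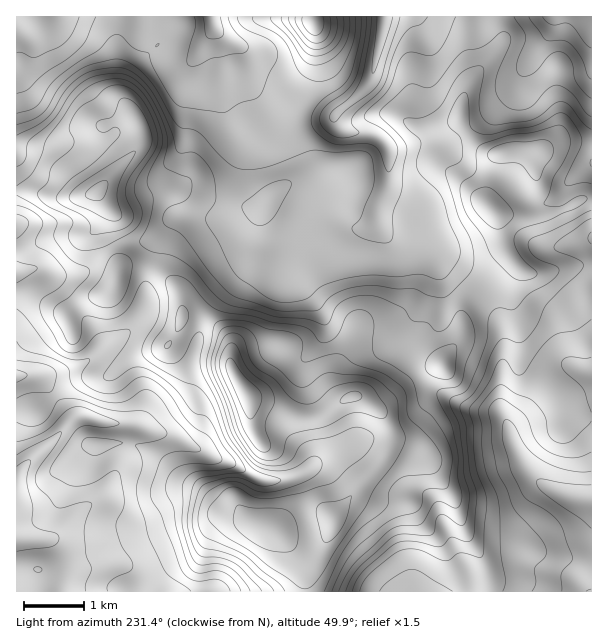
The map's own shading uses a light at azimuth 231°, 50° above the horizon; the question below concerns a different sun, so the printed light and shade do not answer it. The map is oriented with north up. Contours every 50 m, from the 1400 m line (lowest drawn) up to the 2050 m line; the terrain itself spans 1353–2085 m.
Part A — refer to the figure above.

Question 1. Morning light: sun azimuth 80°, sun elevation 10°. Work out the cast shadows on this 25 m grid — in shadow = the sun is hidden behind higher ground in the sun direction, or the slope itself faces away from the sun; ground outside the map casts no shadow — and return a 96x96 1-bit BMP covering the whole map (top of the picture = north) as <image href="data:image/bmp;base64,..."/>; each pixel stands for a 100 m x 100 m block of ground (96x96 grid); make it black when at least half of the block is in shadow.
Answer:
<image width="96" height="96" href="data:image/bmp;base64,Qk2+BAAAAAAAAD4AAAAoAAAAYAAAAGAAAAABAAEAAAAAAIAEAAATCwAAEwsAAAIAAAAAAAAA////AAAAAAAAAA////wAAAAAAAAAAB////wAAAAAAAAAAf////gAAAAAAAAAP/////AAAAAAAAAAf////+AAAAAAAAAB/////8AAAAAAAAAD/////4AAABwAAAAP/////wAAABgAAAAf/////gAAAAAAAAAP////+AAAAAAAAAAH////YAAAAAAAAAAB////AAAAAACAAAAA////AAAAAAGAAAAAP///AAAAAAGAAADgD///AAAAAAEAAADwB///AAAAAAAAAADwA///AAAAAAAAAADwA//+AAAAAAAAAADwB//eAAAAAAAAAAD4B////+AAAAAAAAD4B////+AAAAAAAAB8D////8AAAAAAAAA/D////4AAAAAAB4Afn////4AAAAAAH4Af/////wAAAAAAP4AP/////wAAAAAAP4AH/////gAAAAAAPwAD/////gAAAAAAPwAD/////gAAAAAAPgAD/////gAAAAAAPAAB/////AAAAAAAIAAB/////AAAAAAAYAAB/////AAAAAAAYAAD////+AAAAAAAYAAP+f//+AAAAAAAAAAP8P//8AAAAAAAAAAf4H//8AAAAAwAAAA/wD//4AAAABwAAAD/gH//4AAAAAwAAAD/g/8/4AAAAAAAAAD/gf8f4AAAAAAAAAD/gH8P4AAAAAAAAAD/gD+H4AAAAAAAAAD/AD/D4AAAAAAAAAD/AB/hwAAMAAAAAAD+AB/gAAAcAAAAAAB+AA/gAAAcAAAAAAAMAA/gAAAYAAAAAAAAGAfgAAAAAAAAAAAAEAfAAAAAAAAAAAAAAAfAAAAAAAAAAAAAfgOAAAAAAAAAAAAAPwAAAAAAAAAAAAADnwAAAAAAAAAAAAAPhwAAAAAAAAAAAAAfwAAAAAAAAAD4AAAfwAAAAAAAAAH8AAAfwAAAAAAAAAH8AAA/wAAAAAAAAAP8AAB/wAAAAAAAAA/+AAD/gAAAAAAAAB/+AAD/+AAAAAAAAD/+AAD//AAAAAAAAH/+AAD/+AAAAAAAAH/8AAD/8AAAAAAAAD/4AAD/wAAAAAAAAD/wAAAHwAAAAAAAAB/wAAABwAAAAAAAA4/gAAAAAAAAAAAAA4PAAAAAAAAAAAAAA8AAAAB4AAAAAAAAB8AYAAB4AAAAAAAAB+B8AABwAAAAAAAAB+B+AADgAAAAAAAAB+A+AABgAAAAAAAAD+AAAAAAAAAAAAAAP8AAAAD8AAAAAAAB/4AAAAD/AAAAAAAH/wAAAAD/gAAAAAAP/gAAAAD/wAAAAAAH+AOAAYD/wAAAAAAD8AOAAID/wAAAAAAB+AeAAAD/4AAAAAAA/APAAAB/4AAAAAAA/gPAAAA/8AAAAAAAfwPAAAAH8AAAAAAAfwGAAAAB4AAAAAAAPwAAAAAAAAAAAH8APwAAAAAAAAAAf/+APwAAAAAAAAAH//+AHwAAAAAAAAAP///AHwAAAAAAAAAP///AHwAAAAAAAAAH///AD4AAAAAAMAAB//+AD4AAAAAAMAAB//+AD4AAAAAAEAAA/n+AB4AAAAA="/>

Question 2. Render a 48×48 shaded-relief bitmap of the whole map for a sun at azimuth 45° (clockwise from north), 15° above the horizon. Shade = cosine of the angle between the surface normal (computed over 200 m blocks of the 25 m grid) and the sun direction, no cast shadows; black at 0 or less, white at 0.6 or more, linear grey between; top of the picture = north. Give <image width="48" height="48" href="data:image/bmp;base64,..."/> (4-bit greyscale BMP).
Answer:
<image width="48" height="48" href="data:image/bmp;base64,Qk32BAAAAAAAAHYAAAAoAAAAMAAAADAAAAABAAQAAAAAAIAEAAATCwAAEwsAABAAAAAAAAAAAAAAABEREQAiIiIAMzMzAERERABVVVUAZmZmAHd3dwCIiIgAmZmZAKqqqgC7u7sAzMzMAN3d3QDu7u4A////AFVmVVZ3ZUEAEAAAA2iZh2ZmVFZWiIiZdlZ3ZVZ2VDAAAAAAJGiZdmZlRFZXmIiIZoiIZVVVRDAAAAABRWeIZVZUI1RYmHd3d5mHZVVEQyAAAAAUVnd3ZVUgBFNpmHiZmWZlVVVUQyAAAAFFeGVndlMQNkSamImZmVREVVVVQxAAEjVnmGVodlMjdjeqmZmqqUREVVZkMhABRWiaqGWId2VGhDm6qqq7qTI0RVZDIiEDVovLqXiIeHdoY1vLu7u6hxEjRFVDMzM1id/amYmHeId3RJ3dzLqGRBI0RFVEREV6vepDRndmd3dlR87ty5ZCIiRFVVVURGisuTAANmVWd3dmac7cumMRI0RVVWZVVomYQAAEd1RWZmd3i+7buDECRUNFVoh3iHZCAABZhkNWZWeIrO7LpiEkVkNWaJmHdUIAAAGIZERVVEiqvO7LlCJGdlVmZkMzMxABAAOHZmZUM2rLvO3LciNGd3eGMAATQwASAASJmodkRpvLvLmYQSNWd4iFEAA1QQAhAAi8y4d3m8zKl1Z2MTRniHdjESRVMAAwAFztyoeazd24U1iHQ1Z4mTMhA1ZlEANAAK7sqYirzMuWNJqYVGeIhyEAA2ZkECVRBM65iImaqqmGWKmYZWd2VDIAFWVVM1djFsyYiaqYiIh3eZmYZGdlRTIAR2RFVVZkON27vMp2eIiIiImpVWdlViISZ0NFVDV2e97u3clmeIiIh3moVXdmZjM1dSJWZCWJve7uy6dXiZmZmHmXZnd2ZlVnZDRocyab3czLmXZ5q7qpmHiGZWZmZneHVVV5Yzi8zKmYd3eJq7qqqHd2RFVmZ2ZkNEWJdXrMuoiHdneJmqmZl2ZUNGiYh1QxE0WKmJq7qXd3d3d3iIiId2QzR7uqmVQhEkWJmJq6mHd3d3d3eId3dkMjWbqZmVQyNERWiJqph3Znd3d3iHZmZTESaHZWeEMiIyJHmZmYd2Vmd3d3eGVmZBACV2VVVgAAAAOLuod3dmZnd3Zmd2VmUwAEiIdmVAABATe8uXZ3d3Znd2Zmd3ZWUgBIqoZ3dkRURXm7qYeIiId3d3ZmeIZEMRR5l1WJmGZVZ4mpmZmJmZiIiHZmeZYzM1d3ZUaImmVWd3iIiamaupiIiHd3iqUzRnZERFd4mkRWZmd3ibqrqYd3d4mqvKQjV2Q1Z3eJmVZlVVZnjNyqqHZ3d5zbqmADVVV5qqmaqohlRFZmr/yqmHZ3d624ZAAlZVeru7qrzZhkRXdmz/yZh3d2Z6qFQiNndVi6q6mL7odURnZp//uId3d2Z4dmZmeIdmmqmYeL3XZUV3ee/9l3d3dmZmVWh1Z4dWiZmHeKzXZmZ5vf/6h3d3dmZERXmENodmiZmId5vHd3eazv64iId3dmQiNoqTJohmiZmId5u4iIeJq8p3iIiIZlIAJZukNphmeIiId6zId3dmeZh3iJmFQyAAJ6y2NodmeIiJibzHZ3ZVaId3iahBEAAAar3IRnZmd3iqu6u1Z3ZVaId3eacAAAABnN3ZRWZmd3m8y5qg=="/>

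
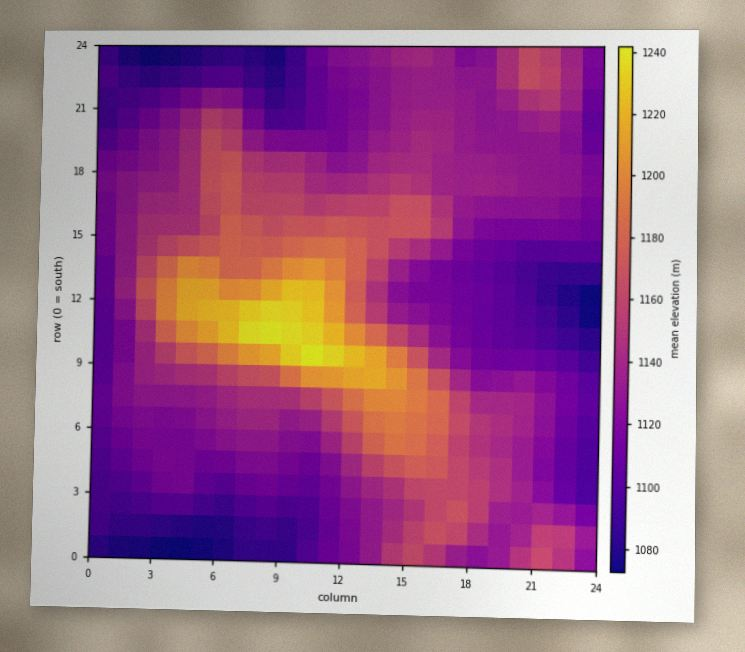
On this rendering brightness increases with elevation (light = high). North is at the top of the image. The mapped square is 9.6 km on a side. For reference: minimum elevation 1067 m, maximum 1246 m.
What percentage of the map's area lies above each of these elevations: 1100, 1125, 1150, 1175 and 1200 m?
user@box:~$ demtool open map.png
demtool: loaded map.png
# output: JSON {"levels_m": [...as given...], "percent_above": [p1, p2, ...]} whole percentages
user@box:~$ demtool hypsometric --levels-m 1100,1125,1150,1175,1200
{"levels_m": [1100, 1125, 1150, 1175, 1200], "percent_above": [87, 61, 30, 15, 7]}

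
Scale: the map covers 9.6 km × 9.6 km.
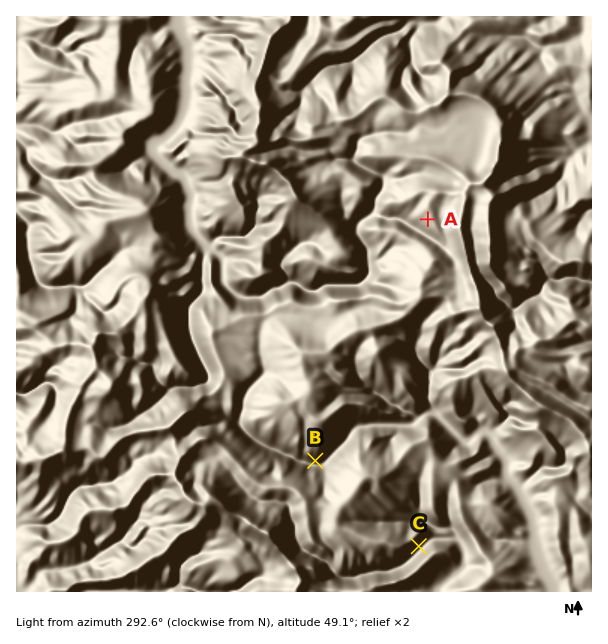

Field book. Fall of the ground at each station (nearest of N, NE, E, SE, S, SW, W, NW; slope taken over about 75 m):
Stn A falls SW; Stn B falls S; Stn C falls SE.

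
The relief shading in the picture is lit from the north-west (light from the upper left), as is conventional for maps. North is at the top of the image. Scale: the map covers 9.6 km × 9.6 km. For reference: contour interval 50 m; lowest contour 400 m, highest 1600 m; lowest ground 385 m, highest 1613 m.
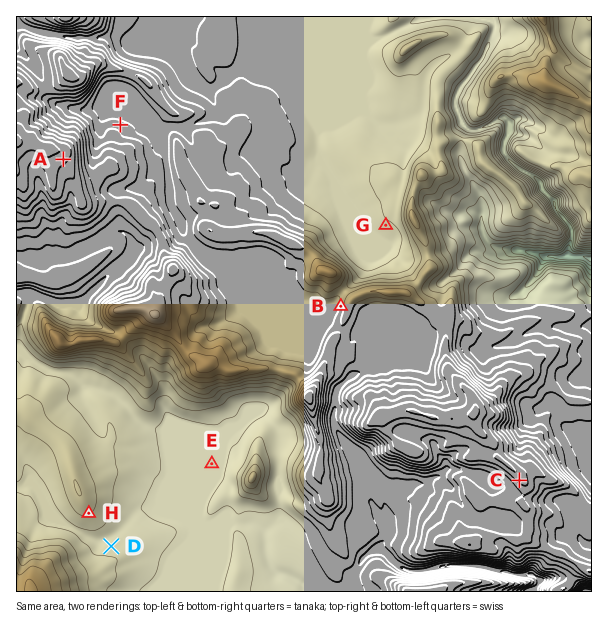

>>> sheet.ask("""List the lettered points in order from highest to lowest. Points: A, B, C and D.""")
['A', 'C', 'B', 'D']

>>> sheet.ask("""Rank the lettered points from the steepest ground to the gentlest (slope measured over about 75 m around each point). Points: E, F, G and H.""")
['F', 'H', 'G', 'E']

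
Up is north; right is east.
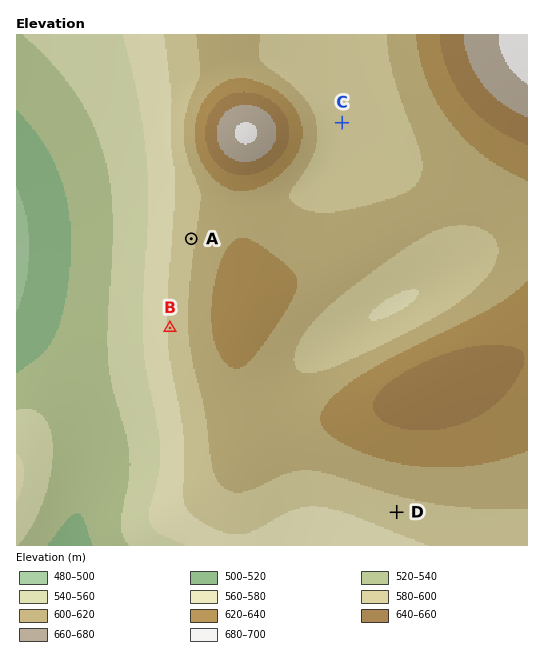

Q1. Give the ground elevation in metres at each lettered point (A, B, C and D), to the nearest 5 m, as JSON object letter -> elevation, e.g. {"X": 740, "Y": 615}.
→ {"A": 595, "B": 585, "C": 585, "D": 590}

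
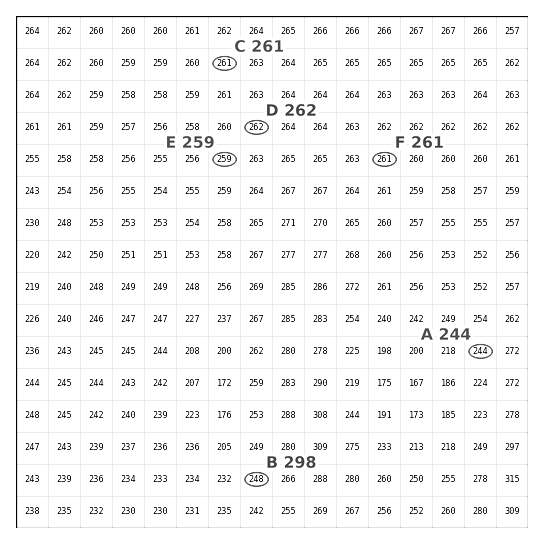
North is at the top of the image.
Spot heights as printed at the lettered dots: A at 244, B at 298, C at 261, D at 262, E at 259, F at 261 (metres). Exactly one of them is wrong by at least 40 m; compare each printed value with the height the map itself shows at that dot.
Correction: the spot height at B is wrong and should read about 248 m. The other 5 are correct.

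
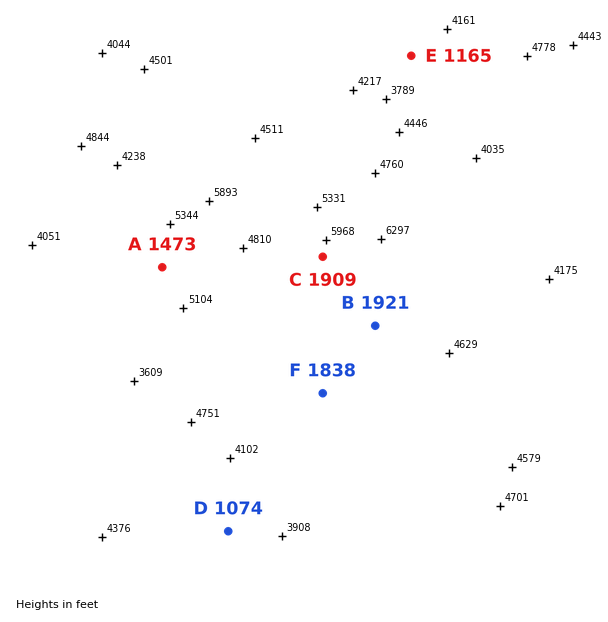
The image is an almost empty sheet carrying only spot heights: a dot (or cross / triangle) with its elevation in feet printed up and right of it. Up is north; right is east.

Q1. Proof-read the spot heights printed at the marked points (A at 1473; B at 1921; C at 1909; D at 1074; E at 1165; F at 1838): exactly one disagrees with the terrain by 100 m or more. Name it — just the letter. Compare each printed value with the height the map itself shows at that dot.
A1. F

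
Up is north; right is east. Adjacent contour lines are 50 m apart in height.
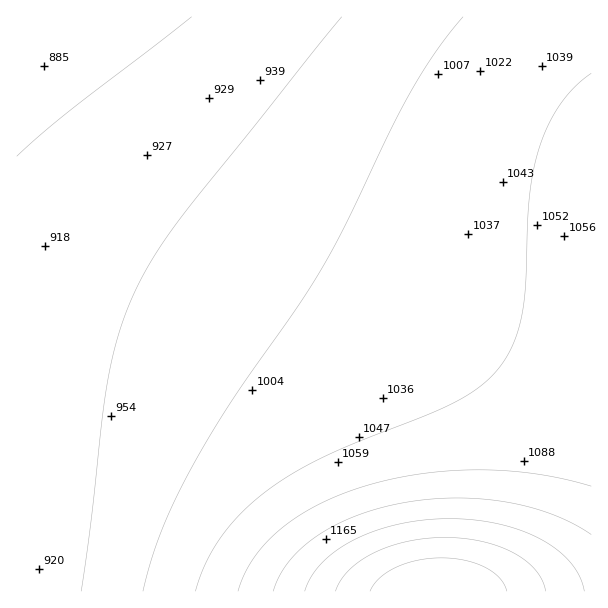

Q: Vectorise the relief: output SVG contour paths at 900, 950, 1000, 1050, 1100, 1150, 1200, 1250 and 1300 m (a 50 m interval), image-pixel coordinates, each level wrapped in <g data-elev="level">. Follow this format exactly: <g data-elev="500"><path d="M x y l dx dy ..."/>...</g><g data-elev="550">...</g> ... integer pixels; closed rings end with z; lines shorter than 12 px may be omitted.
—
<g data-elev="900"><path d="M192 17l-125 96-50 43"/></g><g data-elev="950"><path d="M342 17l-162 202-27 39-19 36-16 41-10 46-18 146-9 64"/></g><g data-elev="1000"><path d="M463 17l-28 35-25 41-21 41-45 94-26 46-23 37-62 88-38 62-18 36-15 31-11 32-8 31"/></g><g data-elev="1050"><path d="M591 73l-17 14-14 18-12 21-9 23-6 24-4 25-3 84-4 30-8 30-14 24-17 18-25 17-29 13-102 41-31 17-27 17-26 22-21 25-16 27-11 28"/></g><g data-elev="1100"><path d="M591 486l-27-7-28-5-29-3-28-1-57 4-27 4-29 8-25 8-23 11-19 11-18 13-15 14-12 15-10 17-6 16"/></g><g data-elev="1150"><path d="M591 535l-18-11-21-10-22-7-24-5-26-3-25-1-26 1-25 4-24 5-23 7-21 10-19 11-15 12-13 13-10 15-6 15"/></g><g data-elev="1200"><path d="M584 591l-4-15-9-13-13-12-16-11-20-9-22-7-24-4-26-1-25 1-24 4-24 6-21 9-18 11-16 13-11 13-6 15"/></g><g data-elev="1250"><path d="M546 591l-4-10-6-11-10-9-13-8-15-7-16-5-18-3-20-1-37 5-17 4-16 7-14 8-11 9-9 11-5 10"/></g><g data-elev="1300"><path d="M507 591l-3-7-5-6-14-11-20-7-24-2-24 2-21 7-16 11-10 13"/></g>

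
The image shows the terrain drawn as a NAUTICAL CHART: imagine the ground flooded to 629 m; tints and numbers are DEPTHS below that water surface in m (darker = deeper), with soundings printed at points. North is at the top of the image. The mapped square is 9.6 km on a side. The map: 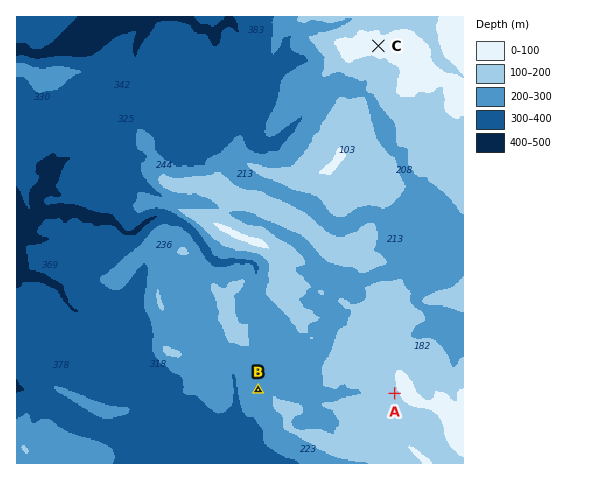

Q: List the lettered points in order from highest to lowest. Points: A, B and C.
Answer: C A B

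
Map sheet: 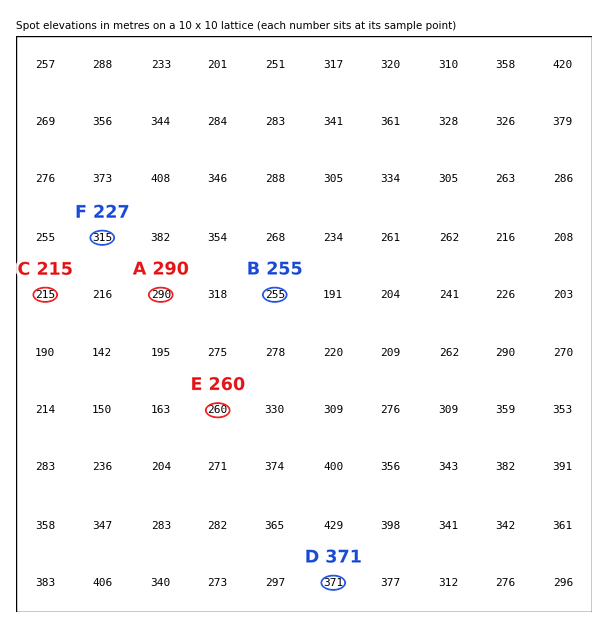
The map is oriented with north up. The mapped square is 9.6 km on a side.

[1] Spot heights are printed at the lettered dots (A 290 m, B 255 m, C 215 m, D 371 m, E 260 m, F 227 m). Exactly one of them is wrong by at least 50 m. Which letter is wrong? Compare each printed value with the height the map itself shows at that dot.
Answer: F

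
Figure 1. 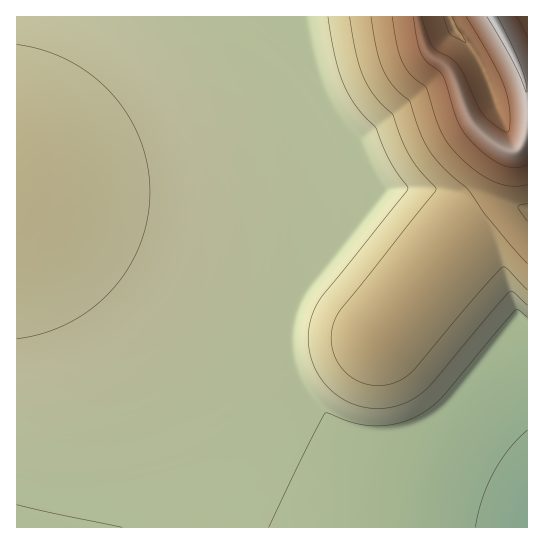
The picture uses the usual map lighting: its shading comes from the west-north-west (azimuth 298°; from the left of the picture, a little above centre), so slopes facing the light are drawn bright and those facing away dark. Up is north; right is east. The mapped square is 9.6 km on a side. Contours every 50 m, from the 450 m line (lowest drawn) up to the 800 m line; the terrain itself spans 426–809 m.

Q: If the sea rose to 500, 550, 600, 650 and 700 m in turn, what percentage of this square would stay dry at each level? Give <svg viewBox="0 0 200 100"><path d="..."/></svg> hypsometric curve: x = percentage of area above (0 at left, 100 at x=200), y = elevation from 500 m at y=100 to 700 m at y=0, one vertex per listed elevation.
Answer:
<svg viewBox="0 0 200 100"><path d="M175 100l-105-25-34-25-18-25-5-25"/></svg>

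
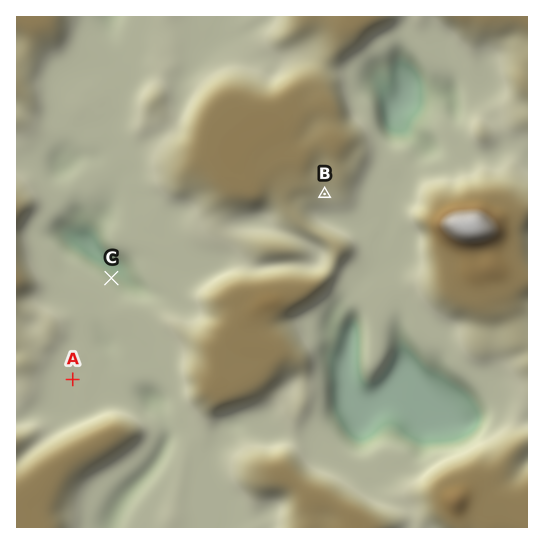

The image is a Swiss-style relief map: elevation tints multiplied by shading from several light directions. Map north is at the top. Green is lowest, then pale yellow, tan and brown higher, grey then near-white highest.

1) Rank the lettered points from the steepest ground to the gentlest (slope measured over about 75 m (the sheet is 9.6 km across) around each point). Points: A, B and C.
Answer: C B A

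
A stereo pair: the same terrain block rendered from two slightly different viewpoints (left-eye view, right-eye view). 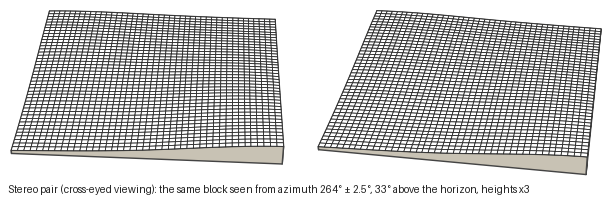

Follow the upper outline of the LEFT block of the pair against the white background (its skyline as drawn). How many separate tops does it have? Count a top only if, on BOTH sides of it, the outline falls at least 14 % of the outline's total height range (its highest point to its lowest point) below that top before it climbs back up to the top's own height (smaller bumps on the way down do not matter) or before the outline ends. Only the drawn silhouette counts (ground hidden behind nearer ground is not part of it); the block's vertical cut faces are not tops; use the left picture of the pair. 4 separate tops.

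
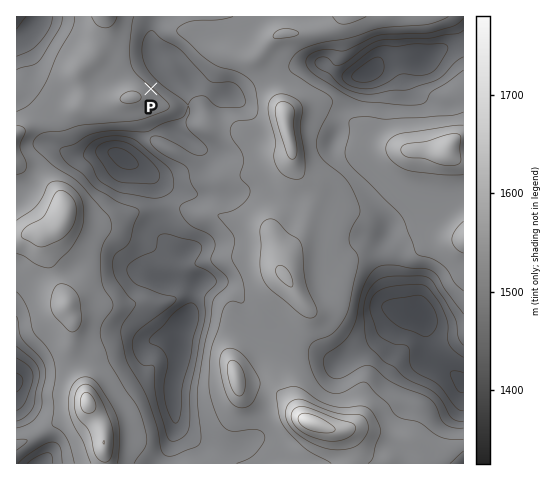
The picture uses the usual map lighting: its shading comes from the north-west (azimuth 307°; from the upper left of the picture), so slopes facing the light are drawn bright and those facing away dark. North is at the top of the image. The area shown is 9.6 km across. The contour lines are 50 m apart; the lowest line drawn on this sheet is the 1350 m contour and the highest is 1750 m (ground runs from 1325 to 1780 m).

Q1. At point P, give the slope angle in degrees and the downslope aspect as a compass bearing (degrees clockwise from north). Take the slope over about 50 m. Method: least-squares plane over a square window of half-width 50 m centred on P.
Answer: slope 12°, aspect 43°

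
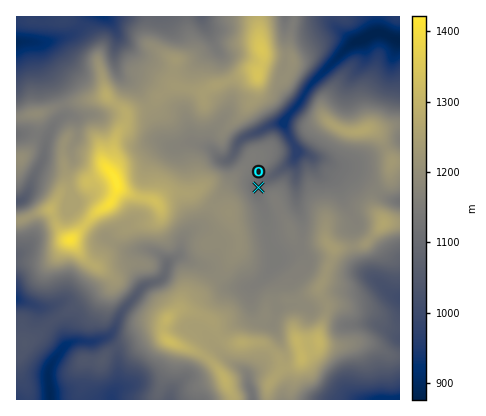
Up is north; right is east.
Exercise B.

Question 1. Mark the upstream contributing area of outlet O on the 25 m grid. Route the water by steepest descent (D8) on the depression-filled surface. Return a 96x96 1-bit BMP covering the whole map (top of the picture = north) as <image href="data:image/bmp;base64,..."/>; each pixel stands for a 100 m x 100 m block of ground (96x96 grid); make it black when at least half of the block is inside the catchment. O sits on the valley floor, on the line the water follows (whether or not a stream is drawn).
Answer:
<image width="96" height="96" href="data:image/bmp;base64,Qk2+BAAAAAAAAD4AAAAoAAAAYAAAAGAAAAABAAEAAAAAAIAEAAATCwAAEwsAAAIAAAAAAAAA////AAAAAAAAAAAAAAAAAAAAAAAAAAAAAAAAAAAAAAAAAAAAAAAAAAAAAAAAAAAAAAAAAAAAAAAAAAAAAAAAAAAAAAAAAAAAAAAAAAAAAAAAAAAAAAAAAAAAAAAAAAAAAAAAAAAAAAAAAAAAAAAAADwAAAAAAAAAAAAAAD4AAAAAAAAAAAAAAD4AAAAAAAAAAAAAAH4AAAAAAAAAAAAAAP4AAAAAAAAAAAAAAf4AAAAAAAAAAAAH///gAAAAAAAAAAAf///wAAAAAAAAAAA////wAAAAAAAAAAA////wAAAAAAAAAAA////wAAAAAAAAAAB////4AAAAAAAAAAD////4AAAAAAAAAAf////4AAAAAAAAAB/////8AAAAAAAAAB/////8AAAAAAAAAA/////4AAAAAAAAAAf////4AAAAAAAAAAP////wAAAAAAAAAAH////wAAAAAAAAAAD////wAAAAAAAAAAB////4AAAAAAAAAAA////4AAAAAAAAAAAP///4AAAAAAAAAAAH///8AAAAAAAAAAAH///8AAAAAAAAAAAD///+AAAAAAAAAAAD///+AAAAAAAAAAAB///+AAAAAAAAAAAB///+AAAAAAAAAAAA///+AAAAAAAAAAAA//wAAAAAAAAAAAAA//gAAAAAAAAAAAAB//gAAAAAAAAAAAAB//gAAAAAAAAAAAAB//AAAAAAAAAAAAAD//AAAAAAAAAAAAAD/+AAAAAAAAAAAAAH/+AAAAAAAAAAAAAD/8AAAAAAAAAAAAAAH8AAAAAAAAAAAAAAD4AAAAAAAAAAAAAADwAAAAAAAAAAAAAAAAAAAAAAAAAAAAAAAAAAAAAAAAAAAAAAAAAAAAAAAAAAAAAAAAAAAAAAAAAAAAAAAAAAAAAAAAAAAAAAAAAAAAAAAAAAAAAAAAAAAAAAAAAAAAAAAAAAAAAAAAAAAAAAAAAAAAAAAAAAAAAAAAAAAAAAAAAAAAAAAAAAAAAAAAAAAAAAAAAAAAAAAAAAAAAAAAAAAAAAAAAAAAAAAAAAAAAAAAAAAAAAAAAAAAAAAAAAAAAAAAAAAAAAAAAAAAAAAAAAAAAAAAAAAAAAAAAAAAAAAAAAAAAAAAAAAAAAAAAAAAAAAAAAAAAAAAAAAAAAAAAAAAAAAAAAAAAAAAAAAAAAAAAAAAAAAAAAAAAAAAAAAAAAAAAAAAAAAAAAAAAAAAAAAAAAAAAAAAAAAAAAAAAAAAAAAAAAAAAAAAAAAAAAAAAAAAAAAAAAAAAAAAAAAAAAAAAAAAAAAAAAAAAAAAAAAAAAAAAAAAAAAAAAAAAAAAAAAAAAAAAAAAAAAAAAAAAAAAAAAAAAAAAAAAAAAAAAAAAAAAAAAAAAAAAAAAAAAAAAAAAAAAAAAAAAAAAAAAAAAAAAAAAAAAAAAAAAAAAAAAAAAAAAAAAAAAAAAAAAAAAAAAAAAAAAAAAAAAAAAAAAAAAAAAAAAAAAAAAAAAAAAAAAAAAAAAAAAAAAAAAAAAAAAAAAAAAAAAAAAAAAAAAAAAA="/>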